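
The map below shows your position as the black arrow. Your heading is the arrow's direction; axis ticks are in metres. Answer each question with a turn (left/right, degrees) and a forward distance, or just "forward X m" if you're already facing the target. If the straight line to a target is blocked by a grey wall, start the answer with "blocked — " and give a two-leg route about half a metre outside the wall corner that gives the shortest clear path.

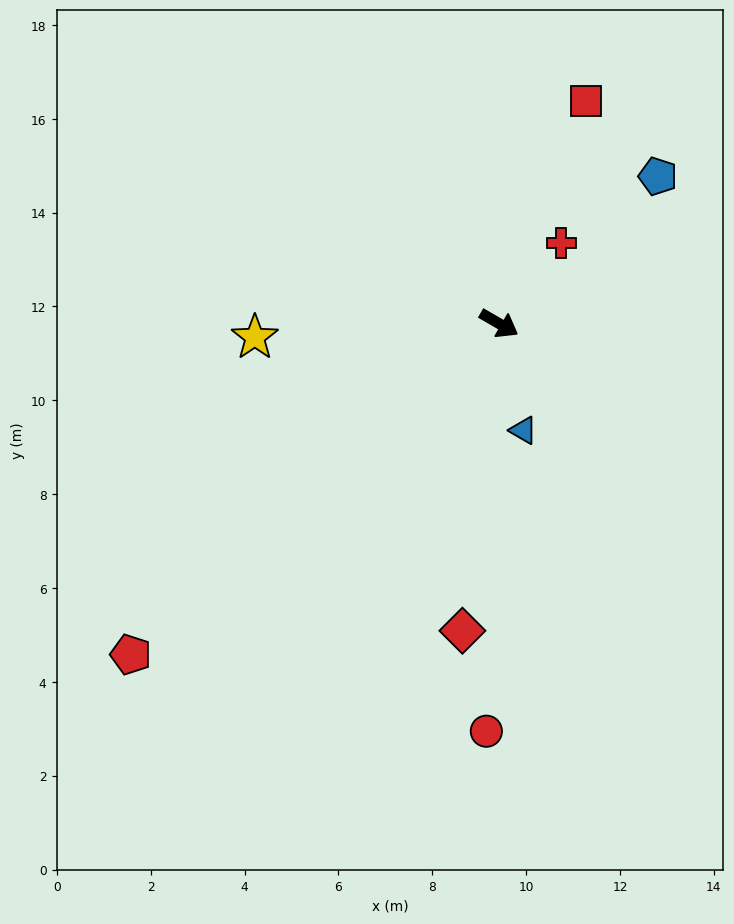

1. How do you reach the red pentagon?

turn right 108°, forward 10.6 m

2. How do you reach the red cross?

turn left 82°, forward 2.2 m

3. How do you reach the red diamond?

turn right 67°, forward 6.6 m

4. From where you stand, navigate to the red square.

turn left 99°, forward 5.1 m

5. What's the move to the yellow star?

turn right 147°, forward 5.2 m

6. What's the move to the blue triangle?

turn right 47°, forward 2.3 m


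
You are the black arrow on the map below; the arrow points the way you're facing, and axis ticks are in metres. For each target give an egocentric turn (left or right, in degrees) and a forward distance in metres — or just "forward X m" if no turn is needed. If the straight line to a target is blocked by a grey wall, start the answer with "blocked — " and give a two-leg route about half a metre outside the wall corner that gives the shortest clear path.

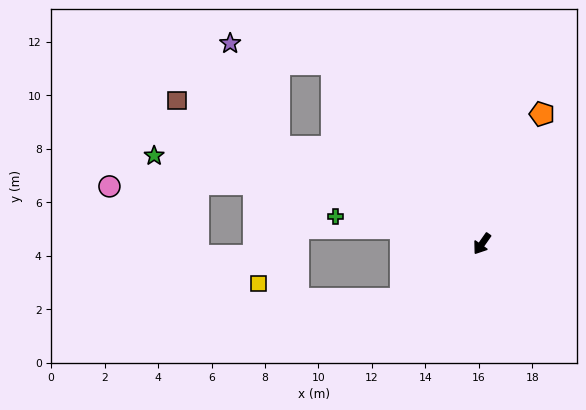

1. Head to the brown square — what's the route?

turn right 80°, forward 12.6 m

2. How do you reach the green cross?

turn right 65°, forward 5.6 m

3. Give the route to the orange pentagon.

turn right 170°, forward 5.3 m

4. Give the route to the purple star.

blocked — turn right 105°, forward 8.8 m, then turn left 39°, forward 3.9 m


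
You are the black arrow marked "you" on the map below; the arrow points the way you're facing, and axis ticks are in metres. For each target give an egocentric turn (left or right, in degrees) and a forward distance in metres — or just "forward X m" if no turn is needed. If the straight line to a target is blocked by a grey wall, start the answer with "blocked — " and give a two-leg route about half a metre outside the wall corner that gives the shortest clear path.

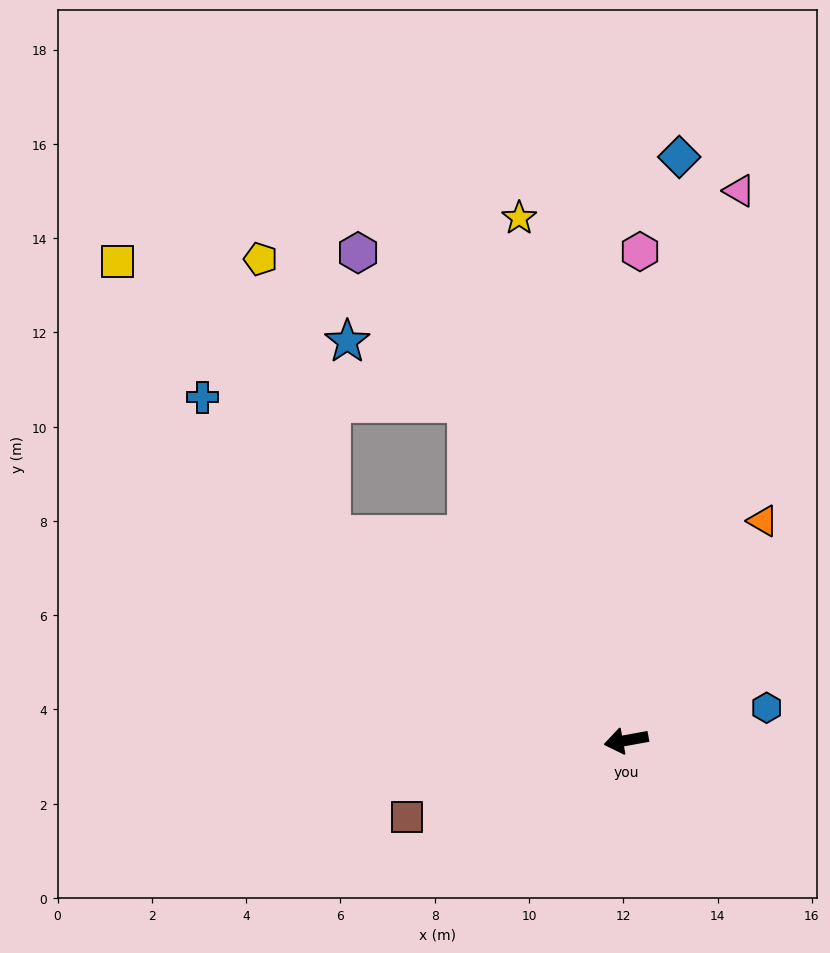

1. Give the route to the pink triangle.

turn right 112°, forward 11.9 m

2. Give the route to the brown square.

turn left 9°, forward 4.9 m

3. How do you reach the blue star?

blocked — turn right 75°, forward 7.9 m, then turn left 38°, forward 2.9 m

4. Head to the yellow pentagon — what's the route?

blocked — turn right 45°, forward 7.6 m, then turn right 41°, forward 6.0 m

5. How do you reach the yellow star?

turn right 89°, forward 11.3 m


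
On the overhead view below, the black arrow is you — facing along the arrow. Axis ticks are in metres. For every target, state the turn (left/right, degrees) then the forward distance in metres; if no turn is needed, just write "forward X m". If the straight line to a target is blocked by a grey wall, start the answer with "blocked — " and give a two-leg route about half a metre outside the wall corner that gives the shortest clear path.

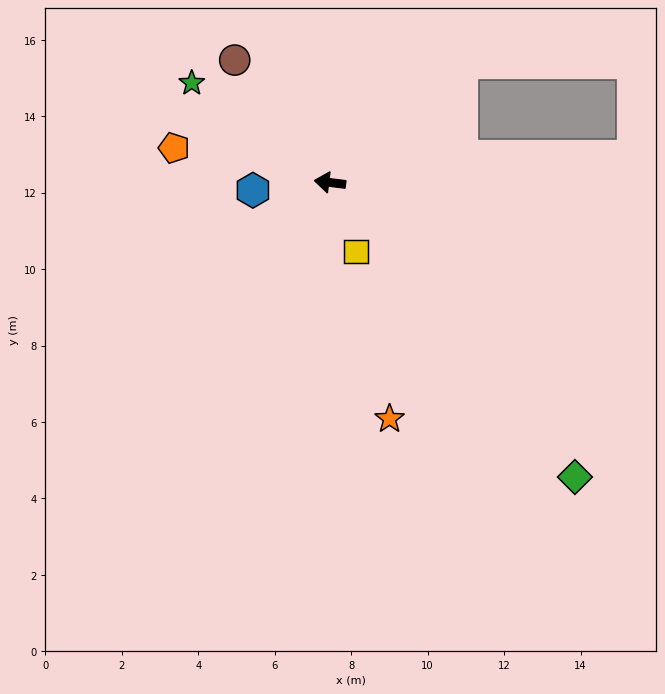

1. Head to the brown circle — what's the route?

turn right 45°, forward 4.1 m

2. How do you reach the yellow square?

turn left 118°, forward 1.9 m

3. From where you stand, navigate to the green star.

turn right 29°, forward 4.5 m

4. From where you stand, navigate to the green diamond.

turn left 137°, forward 10.0 m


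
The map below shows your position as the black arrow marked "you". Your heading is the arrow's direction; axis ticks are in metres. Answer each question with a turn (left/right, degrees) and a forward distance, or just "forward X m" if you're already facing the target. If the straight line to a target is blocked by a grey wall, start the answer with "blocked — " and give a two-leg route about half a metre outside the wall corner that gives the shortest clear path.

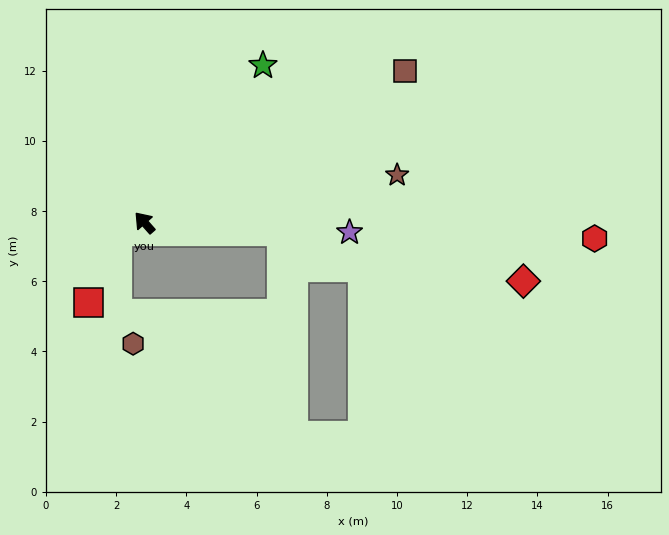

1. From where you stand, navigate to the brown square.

turn right 101°, forward 8.6 m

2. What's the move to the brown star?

turn right 121°, forward 7.3 m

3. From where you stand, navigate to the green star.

turn right 79°, forward 5.6 m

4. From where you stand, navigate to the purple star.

turn right 134°, forward 5.8 m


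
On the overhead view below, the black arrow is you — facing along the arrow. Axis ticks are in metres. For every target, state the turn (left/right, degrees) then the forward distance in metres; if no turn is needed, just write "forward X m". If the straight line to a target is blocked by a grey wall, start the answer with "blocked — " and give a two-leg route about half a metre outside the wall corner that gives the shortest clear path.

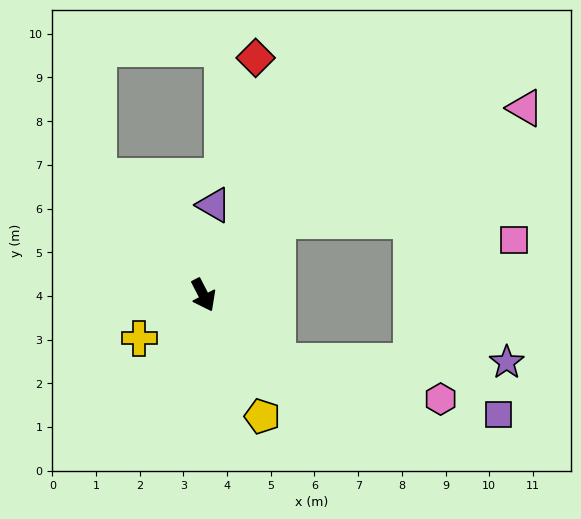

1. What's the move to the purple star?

blocked — turn left 21°, forward 2.3 m, then turn left 42°, forward 5.2 m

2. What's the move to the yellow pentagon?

forward 3.1 m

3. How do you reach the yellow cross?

turn right 83°, forward 1.8 m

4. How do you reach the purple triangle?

turn left 146°, forward 2.1 m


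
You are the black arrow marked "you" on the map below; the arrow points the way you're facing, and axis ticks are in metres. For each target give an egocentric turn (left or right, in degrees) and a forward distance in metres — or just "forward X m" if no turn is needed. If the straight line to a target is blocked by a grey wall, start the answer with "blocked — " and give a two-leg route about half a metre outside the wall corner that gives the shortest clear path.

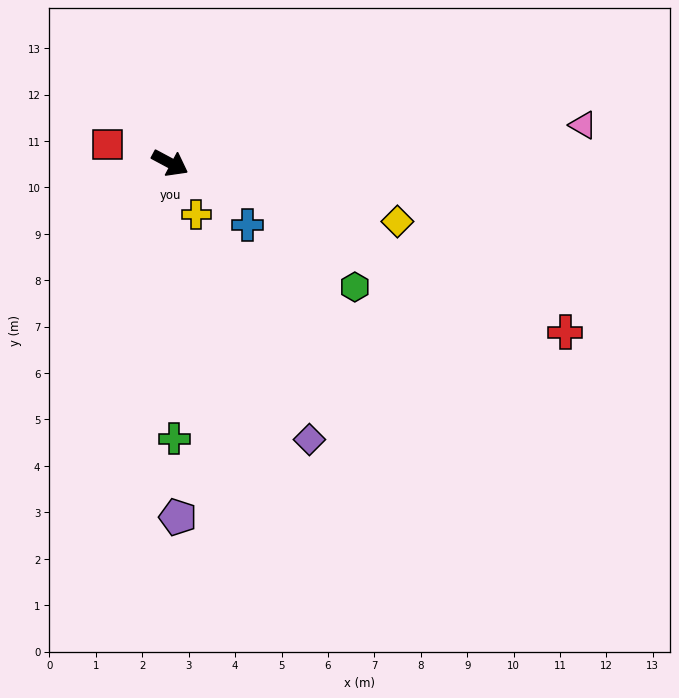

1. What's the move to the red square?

turn right 168°, forward 1.4 m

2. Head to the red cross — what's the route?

turn left 5°, forward 9.3 m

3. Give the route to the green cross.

turn right 61°, forward 5.9 m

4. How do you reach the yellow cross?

turn right 35°, forward 1.2 m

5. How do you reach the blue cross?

turn right 11°, forward 2.1 m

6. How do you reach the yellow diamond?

turn left 14°, forward 5.1 m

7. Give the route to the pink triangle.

turn left 33°, forward 8.9 m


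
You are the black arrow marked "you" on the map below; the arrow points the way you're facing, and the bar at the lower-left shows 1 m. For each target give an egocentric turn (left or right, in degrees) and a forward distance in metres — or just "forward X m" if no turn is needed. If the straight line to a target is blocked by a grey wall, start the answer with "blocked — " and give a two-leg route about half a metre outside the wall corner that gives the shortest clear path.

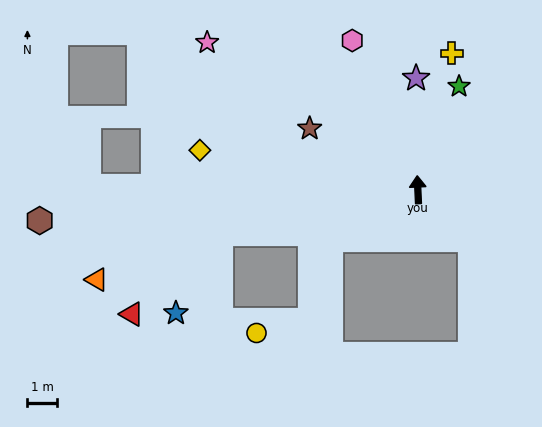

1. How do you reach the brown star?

turn left 58°, forward 4.2 m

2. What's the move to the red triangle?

blocked — turn left 100°, forward 6.8 m, then turn left 29°, forward 4.0 m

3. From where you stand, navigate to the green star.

turn right 24°, forward 3.7 m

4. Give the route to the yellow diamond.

turn left 77°, forward 7.4 m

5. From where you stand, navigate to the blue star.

blocked — turn left 100°, forward 6.8 m, then turn left 48°, forward 3.1 m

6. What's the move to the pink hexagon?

turn left 21°, forward 5.5 m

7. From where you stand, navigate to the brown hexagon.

turn left 92°, forward 12.7 m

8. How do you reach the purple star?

forward 3.7 m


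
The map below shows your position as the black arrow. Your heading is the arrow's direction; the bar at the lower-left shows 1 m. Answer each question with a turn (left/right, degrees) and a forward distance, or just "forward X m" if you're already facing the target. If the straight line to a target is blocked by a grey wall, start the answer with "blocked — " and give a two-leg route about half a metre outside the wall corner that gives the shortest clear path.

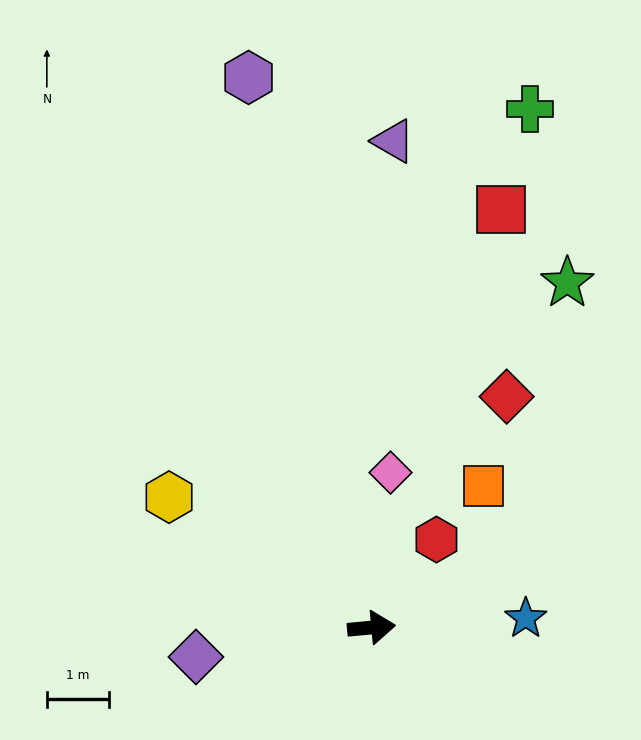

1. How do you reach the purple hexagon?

turn left 97°, forward 9.1 m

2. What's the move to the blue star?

forward 2.5 m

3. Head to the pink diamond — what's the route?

turn left 78°, forward 2.5 m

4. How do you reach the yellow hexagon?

turn left 142°, forward 3.9 m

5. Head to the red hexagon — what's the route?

turn left 48°, forward 1.8 m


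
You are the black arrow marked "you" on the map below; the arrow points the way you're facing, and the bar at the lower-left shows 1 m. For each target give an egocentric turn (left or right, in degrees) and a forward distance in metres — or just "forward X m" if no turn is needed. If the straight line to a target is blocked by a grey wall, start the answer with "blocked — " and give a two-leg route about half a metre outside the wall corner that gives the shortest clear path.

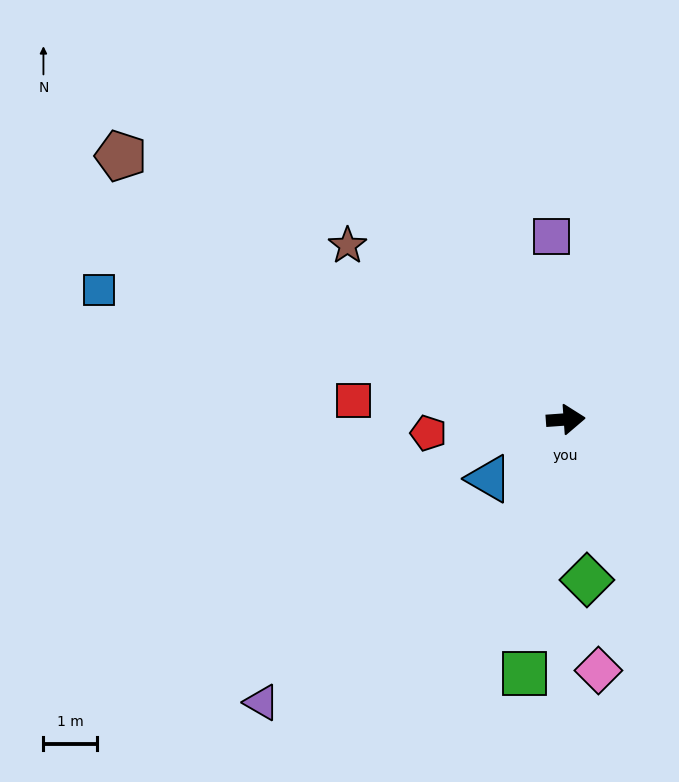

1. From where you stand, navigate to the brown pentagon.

turn left 145°, forward 9.6 m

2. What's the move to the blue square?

turn left 160°, forward 9.0 m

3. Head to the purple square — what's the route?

turn left 90°, forward 3.4 m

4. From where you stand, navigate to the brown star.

turn left 137°, forward 5.2 m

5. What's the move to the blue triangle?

turn right 146°, forward 1.8 m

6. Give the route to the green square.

turn right 103°, forward 4.8 m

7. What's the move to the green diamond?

turn right 87°, forward 3.0 m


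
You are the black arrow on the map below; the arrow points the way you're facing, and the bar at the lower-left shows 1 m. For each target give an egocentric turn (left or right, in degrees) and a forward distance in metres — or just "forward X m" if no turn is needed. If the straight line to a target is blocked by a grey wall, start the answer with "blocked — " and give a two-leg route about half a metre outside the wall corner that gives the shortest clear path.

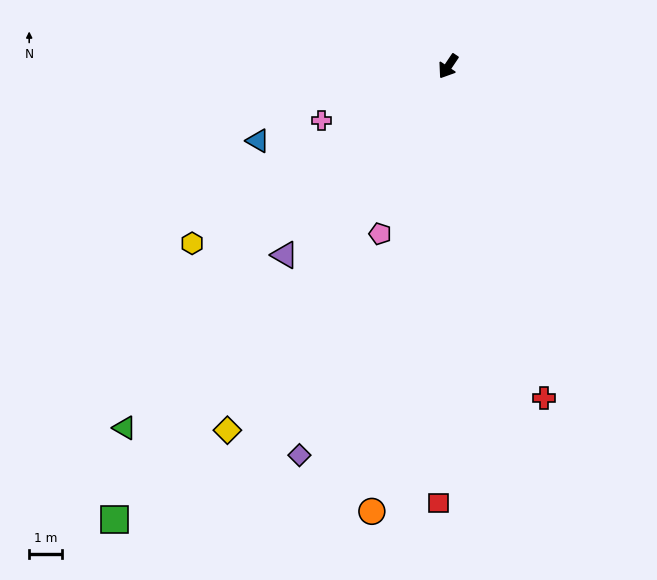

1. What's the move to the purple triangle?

turn right 7°, forward 7.7 m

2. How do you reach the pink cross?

turn right 33°, forward 4.2 m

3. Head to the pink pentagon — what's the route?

turn left 12°, forward 5.6 m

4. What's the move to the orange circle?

turn left 24°, forward 13.9 m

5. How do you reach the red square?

turn left 33°, forward 13.4 m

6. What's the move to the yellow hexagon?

turn right 21°, forward 9.6 m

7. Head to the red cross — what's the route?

turn left 50°, forward 10.6 m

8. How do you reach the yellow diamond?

turn left 3°, forward 13.1 m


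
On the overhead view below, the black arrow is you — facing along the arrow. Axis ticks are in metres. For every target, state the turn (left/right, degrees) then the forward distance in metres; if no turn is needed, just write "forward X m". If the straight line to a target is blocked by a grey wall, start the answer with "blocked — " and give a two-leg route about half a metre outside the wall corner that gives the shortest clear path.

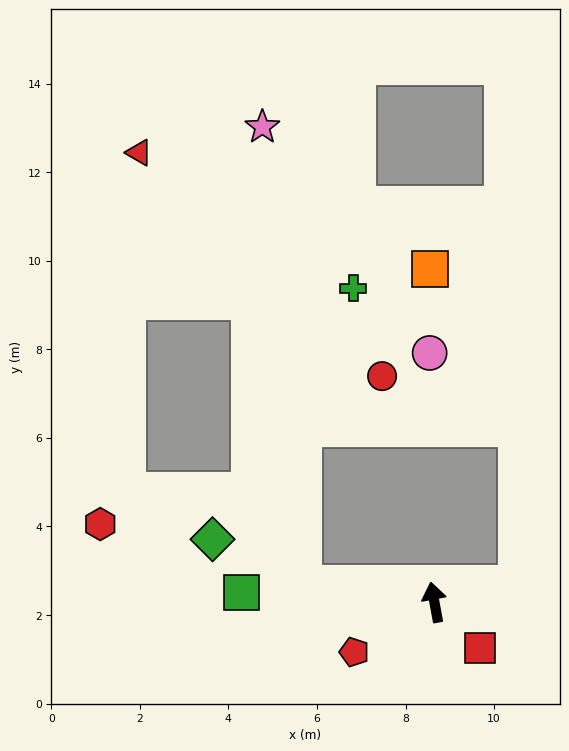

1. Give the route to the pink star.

blocked — turn left 72°, forward 3.0 m, then turn right 77°, forward 10.4 m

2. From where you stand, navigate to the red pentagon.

turn left 111°, forward 2.1 m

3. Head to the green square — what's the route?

turn left 77°, forward 4.4 m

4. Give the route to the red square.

turn right 146°, forward 1.5 m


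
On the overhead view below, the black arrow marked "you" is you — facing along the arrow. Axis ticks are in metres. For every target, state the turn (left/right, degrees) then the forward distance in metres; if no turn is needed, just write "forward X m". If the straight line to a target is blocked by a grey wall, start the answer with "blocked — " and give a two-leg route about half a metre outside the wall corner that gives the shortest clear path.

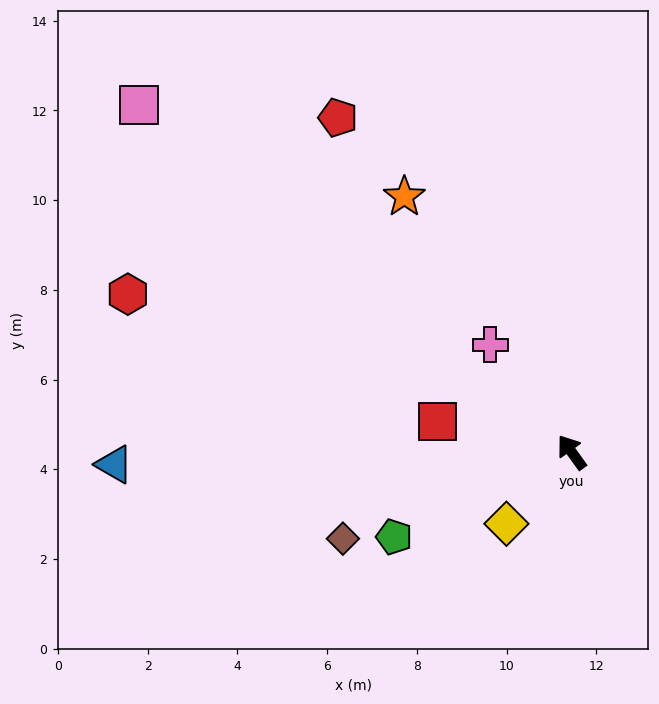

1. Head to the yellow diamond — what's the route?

turn left 102°, forward 2.2 m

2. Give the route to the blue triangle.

turn left 56°, forward 10.2 m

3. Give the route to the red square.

turn left 41°, forward 3.1 m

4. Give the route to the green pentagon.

turn left 80°, forward 4.4 m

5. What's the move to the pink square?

turn left 16°, forward 12.4 m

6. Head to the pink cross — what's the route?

forward 3.0 m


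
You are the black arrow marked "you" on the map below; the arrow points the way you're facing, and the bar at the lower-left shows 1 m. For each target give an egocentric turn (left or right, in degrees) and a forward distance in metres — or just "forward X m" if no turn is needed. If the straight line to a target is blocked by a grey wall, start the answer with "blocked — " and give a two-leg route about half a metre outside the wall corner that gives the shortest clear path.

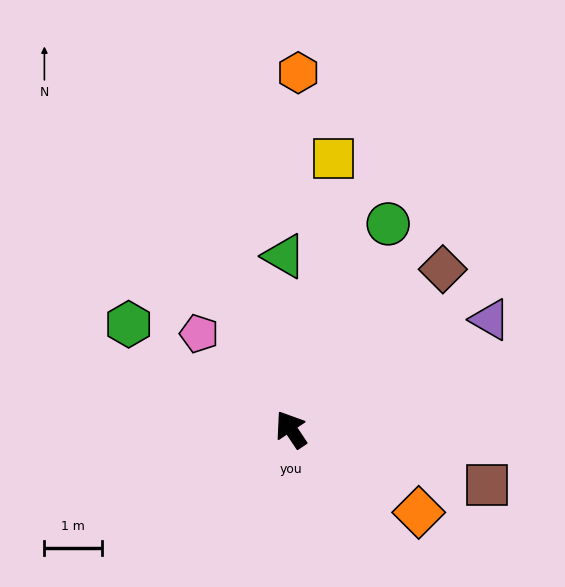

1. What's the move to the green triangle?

turn right 32°, forward 3.0 m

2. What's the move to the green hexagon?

turn left 23°, forward 3.4 m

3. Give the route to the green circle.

turn right 59°, forward 4.0 m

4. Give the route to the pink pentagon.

turn left 10°, forward 2.3 m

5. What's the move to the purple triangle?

turn right 95°, forward 4.0 m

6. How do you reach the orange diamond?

turn right 157°, forward 2.7 m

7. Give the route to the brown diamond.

turn right 77°, forward 3.8 m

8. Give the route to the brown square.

turn right 140°, forward 3.5 m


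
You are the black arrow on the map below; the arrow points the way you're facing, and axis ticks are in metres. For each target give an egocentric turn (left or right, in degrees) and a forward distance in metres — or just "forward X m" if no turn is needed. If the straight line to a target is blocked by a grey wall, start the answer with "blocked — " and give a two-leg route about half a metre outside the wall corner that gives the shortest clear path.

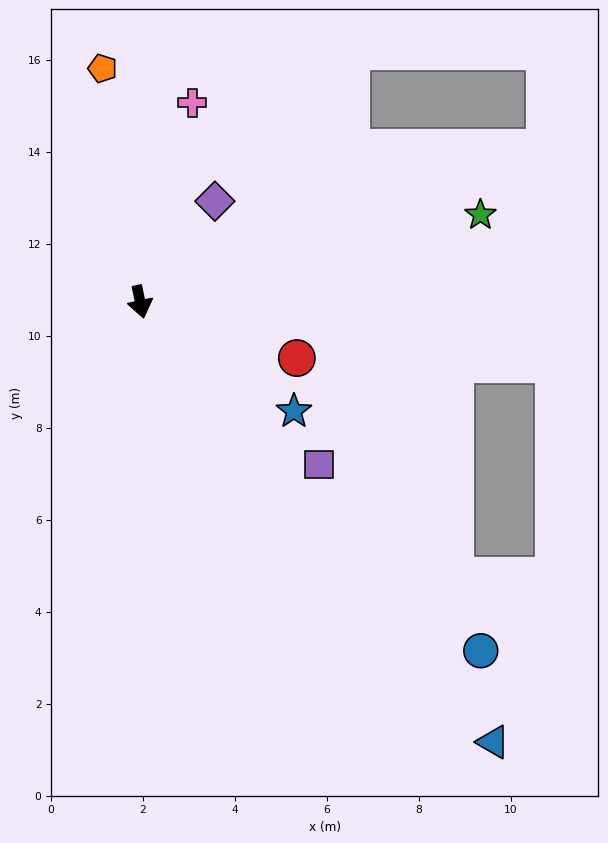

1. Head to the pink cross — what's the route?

turn left 153°, forward 4.5 m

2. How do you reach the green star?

turn left 92°, forward 7.6 m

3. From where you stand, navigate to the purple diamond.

turn left 131°, forward 2.7 m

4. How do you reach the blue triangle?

turn left 27°, forward 12.3 m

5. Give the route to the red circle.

turn left 58°, forward 3.6 m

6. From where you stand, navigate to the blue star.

turn left 43°, forward 4.1 m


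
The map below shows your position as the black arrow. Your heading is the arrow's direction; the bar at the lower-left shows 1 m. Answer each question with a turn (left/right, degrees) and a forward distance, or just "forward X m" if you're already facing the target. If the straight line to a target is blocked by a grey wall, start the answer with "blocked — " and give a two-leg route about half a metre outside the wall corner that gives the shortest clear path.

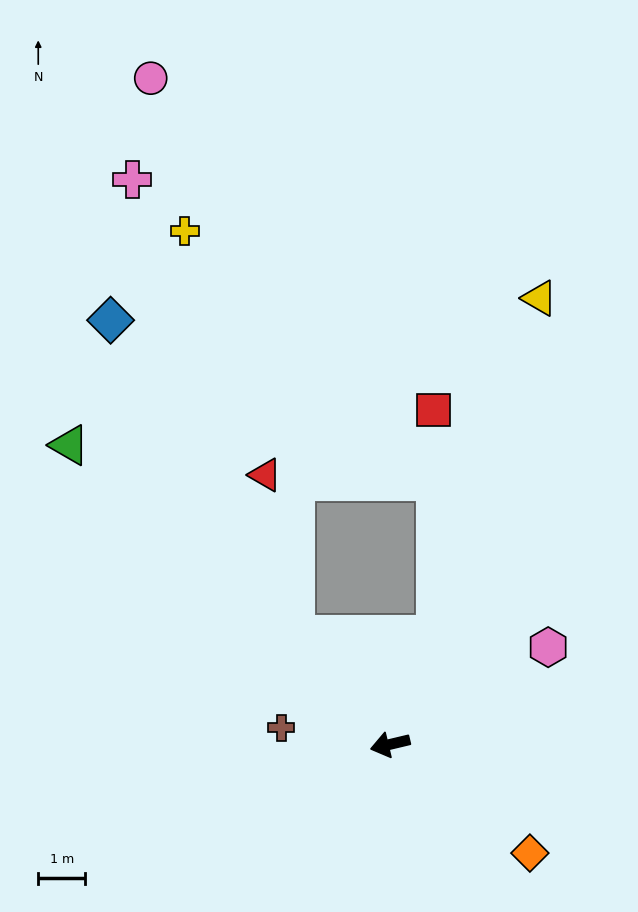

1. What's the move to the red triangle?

blocked — turn right 62°, forward 3.1 m, then turn right 31°, forward 3.5 m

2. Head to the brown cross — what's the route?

turn right 22°, forward 2.3 m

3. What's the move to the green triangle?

turn right 56°, forward 9.3 m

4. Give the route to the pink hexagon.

turn right 162°, forward 3.9 m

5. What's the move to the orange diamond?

turn left 129°, forward 3.8 m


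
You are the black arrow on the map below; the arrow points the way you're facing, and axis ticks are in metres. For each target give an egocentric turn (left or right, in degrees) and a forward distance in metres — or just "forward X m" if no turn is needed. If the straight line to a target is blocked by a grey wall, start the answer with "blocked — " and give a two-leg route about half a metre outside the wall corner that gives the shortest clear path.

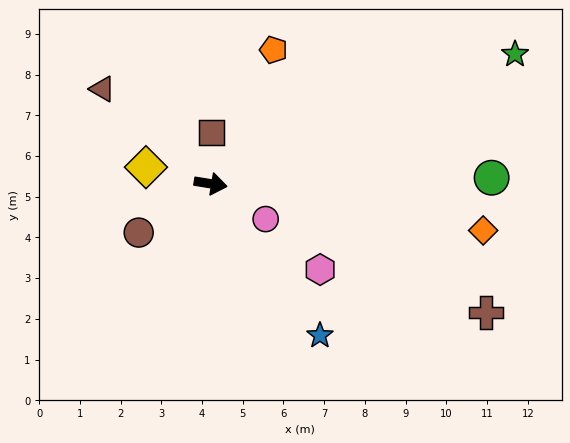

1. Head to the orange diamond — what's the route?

forward 6.8 m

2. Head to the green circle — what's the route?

turn left 11°, forward 6.9 m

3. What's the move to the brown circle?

turn right 137°, forward 2.1 m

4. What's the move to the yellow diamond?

turn left 175°, forward 1.6 m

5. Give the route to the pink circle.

turn right 23°, forward 1.6 m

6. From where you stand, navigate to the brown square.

turn left 98°, forward 1.3 m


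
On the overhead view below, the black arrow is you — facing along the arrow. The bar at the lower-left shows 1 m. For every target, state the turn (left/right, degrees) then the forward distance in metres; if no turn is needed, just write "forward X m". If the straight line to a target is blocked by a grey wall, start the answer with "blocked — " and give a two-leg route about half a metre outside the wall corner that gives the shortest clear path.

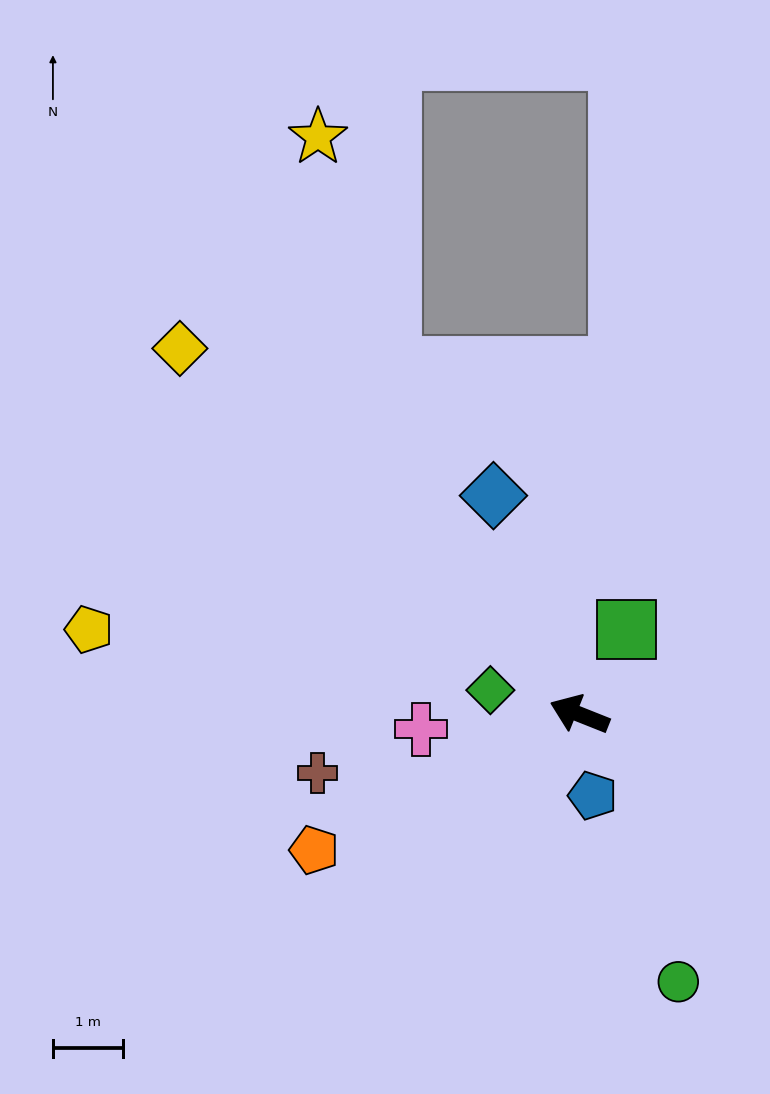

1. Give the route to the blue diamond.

turn right 47°, forward 3.3 m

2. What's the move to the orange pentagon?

turn left 49°, forward 4.2 m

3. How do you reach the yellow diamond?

turn right 21°, forward 7.7 m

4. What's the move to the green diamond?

turn left 6°, forward 1.3 m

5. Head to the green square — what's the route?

turn right 97°, forward 1.4 m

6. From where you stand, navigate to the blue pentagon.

turn left 121°, forward 1.2 m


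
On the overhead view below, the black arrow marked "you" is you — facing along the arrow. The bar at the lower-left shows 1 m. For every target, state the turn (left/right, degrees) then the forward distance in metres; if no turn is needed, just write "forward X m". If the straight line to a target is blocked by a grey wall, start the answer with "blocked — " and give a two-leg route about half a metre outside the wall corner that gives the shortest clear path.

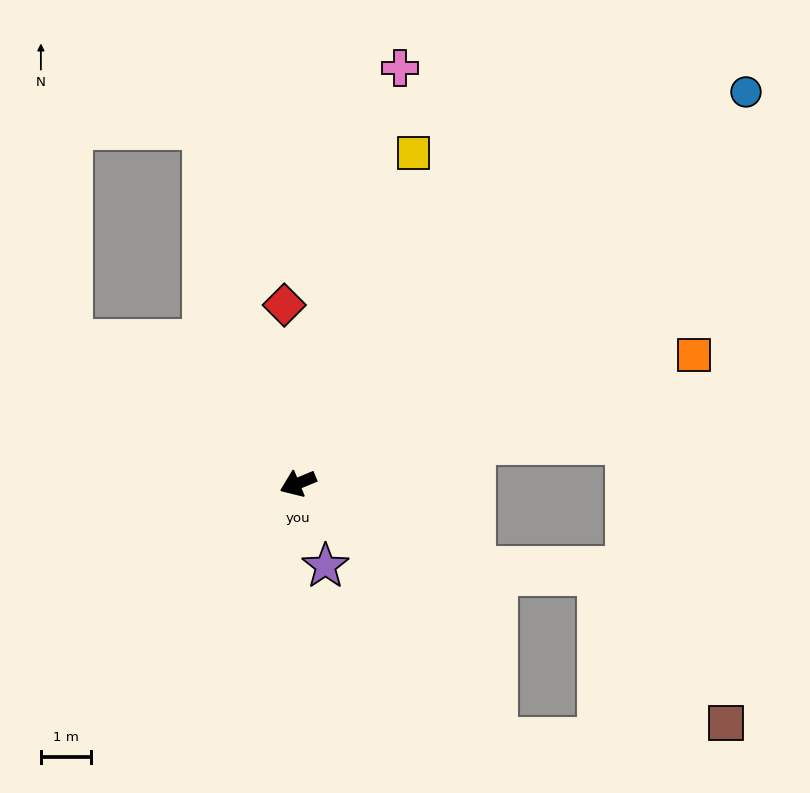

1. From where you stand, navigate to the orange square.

turn left 176°, forward 8.3 m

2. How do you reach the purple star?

turn left 86°, forward 1.7 m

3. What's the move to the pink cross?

turn right 126°, forward 8.5 m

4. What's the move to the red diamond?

turn right 108°, forward 3.6 m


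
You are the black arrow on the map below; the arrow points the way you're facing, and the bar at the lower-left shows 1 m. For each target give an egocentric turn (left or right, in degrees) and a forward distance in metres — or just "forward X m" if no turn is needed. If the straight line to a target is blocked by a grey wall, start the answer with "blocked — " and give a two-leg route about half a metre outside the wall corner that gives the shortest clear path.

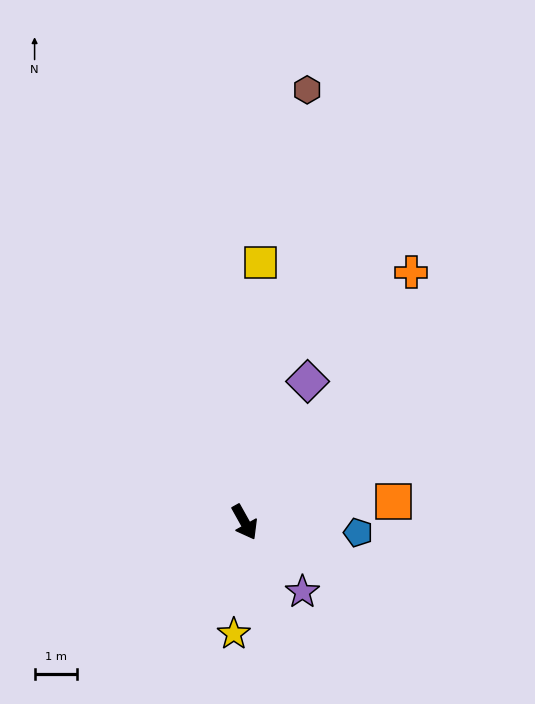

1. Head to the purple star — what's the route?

turn left 11°, forward 2.1 m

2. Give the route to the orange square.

turn left 69°, forward 3.5 m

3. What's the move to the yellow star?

turn right 35°, forward 2.6 m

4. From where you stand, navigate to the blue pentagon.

turn left 56°, forward 2.7 m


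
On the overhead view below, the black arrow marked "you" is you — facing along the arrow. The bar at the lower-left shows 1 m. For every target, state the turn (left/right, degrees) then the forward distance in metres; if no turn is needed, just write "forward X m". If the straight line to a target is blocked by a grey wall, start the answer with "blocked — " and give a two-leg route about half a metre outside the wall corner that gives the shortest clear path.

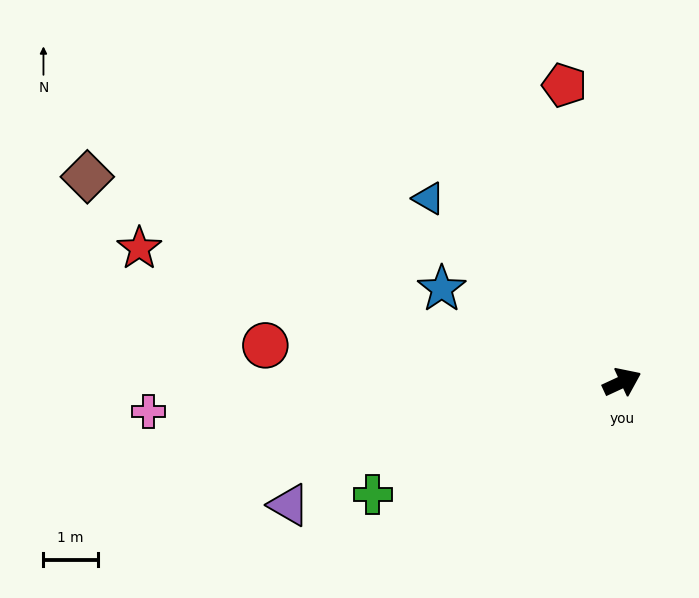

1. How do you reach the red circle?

turn left 149°, forward 6.6 m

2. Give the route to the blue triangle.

turn left 112°, forward 4.9 m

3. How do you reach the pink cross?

turn left 159°, forward 8.8 m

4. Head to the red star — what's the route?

turn left 140°, forward 9.3 m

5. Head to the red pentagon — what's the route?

turn left 76°, forward 5.6 m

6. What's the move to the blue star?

turn left 128°, forward 3.8 m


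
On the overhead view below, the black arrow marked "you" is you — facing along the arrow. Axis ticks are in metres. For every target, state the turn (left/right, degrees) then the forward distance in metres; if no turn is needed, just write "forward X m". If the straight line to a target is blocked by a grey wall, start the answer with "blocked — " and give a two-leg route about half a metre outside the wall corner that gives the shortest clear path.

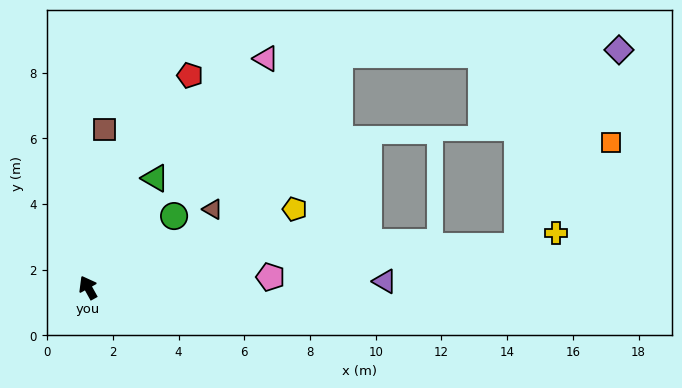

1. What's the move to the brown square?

turn right 35°, forward 4.8 m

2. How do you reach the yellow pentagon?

turn right 98°, forward 6.7 m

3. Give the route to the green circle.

turn right 79°, forward 3.4 m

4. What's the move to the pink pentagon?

turn right 116°, forward 5.6 m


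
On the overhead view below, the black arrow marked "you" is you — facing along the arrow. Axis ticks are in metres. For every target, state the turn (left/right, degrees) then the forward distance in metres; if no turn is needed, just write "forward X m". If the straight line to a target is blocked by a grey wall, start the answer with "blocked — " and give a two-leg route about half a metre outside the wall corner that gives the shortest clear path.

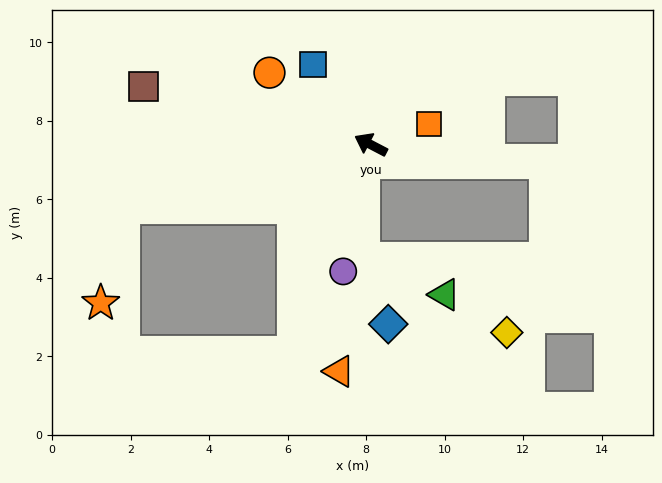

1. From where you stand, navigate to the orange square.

turn right 133°, forward 1.6 m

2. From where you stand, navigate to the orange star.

blocked — turn left 42°, forward 6.5 m, then turn left 62°, forward 2.5 m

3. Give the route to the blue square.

turn right 27°, forward 2.5 m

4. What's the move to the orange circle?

turn right 8°, forward 3.2 m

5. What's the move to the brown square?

turn left 13°, forward 6.0 m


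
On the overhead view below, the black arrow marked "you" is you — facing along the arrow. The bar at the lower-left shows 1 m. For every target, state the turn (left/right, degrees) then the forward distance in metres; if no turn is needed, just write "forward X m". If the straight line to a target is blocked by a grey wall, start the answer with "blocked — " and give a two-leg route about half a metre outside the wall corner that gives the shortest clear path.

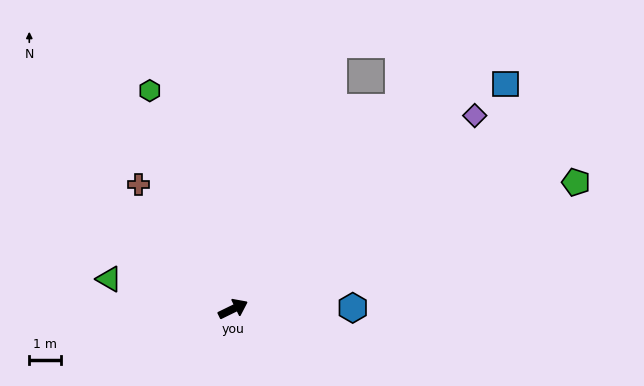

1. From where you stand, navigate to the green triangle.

turn left 140°, forward 4.0 m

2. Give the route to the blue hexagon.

turn right 26°, forward 3.7 m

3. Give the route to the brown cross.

turn left 101°, forward 4.9 m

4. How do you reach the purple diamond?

turn left 13°, forward 9.6 m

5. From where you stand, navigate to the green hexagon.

turn left 85°, forward 7.3 m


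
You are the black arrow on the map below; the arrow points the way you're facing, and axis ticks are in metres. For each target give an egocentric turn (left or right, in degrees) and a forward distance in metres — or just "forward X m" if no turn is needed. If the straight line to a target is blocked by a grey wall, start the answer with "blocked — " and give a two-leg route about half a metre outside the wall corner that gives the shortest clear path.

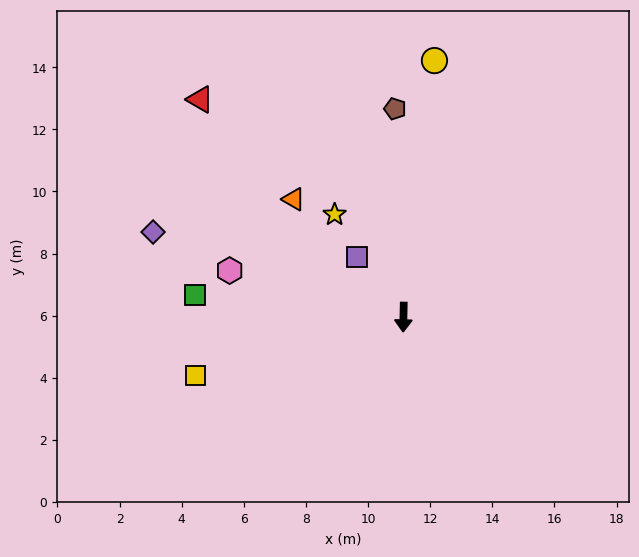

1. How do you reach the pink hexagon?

turn right 104°, forward 5.8 m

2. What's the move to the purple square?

turn right 141°, forward 2.4 m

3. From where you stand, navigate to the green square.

turn right 95°, forward 6.8 m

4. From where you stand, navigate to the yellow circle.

turn left 174°, forward 8.3 m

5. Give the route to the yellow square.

turn right 73°, forward 6.9 m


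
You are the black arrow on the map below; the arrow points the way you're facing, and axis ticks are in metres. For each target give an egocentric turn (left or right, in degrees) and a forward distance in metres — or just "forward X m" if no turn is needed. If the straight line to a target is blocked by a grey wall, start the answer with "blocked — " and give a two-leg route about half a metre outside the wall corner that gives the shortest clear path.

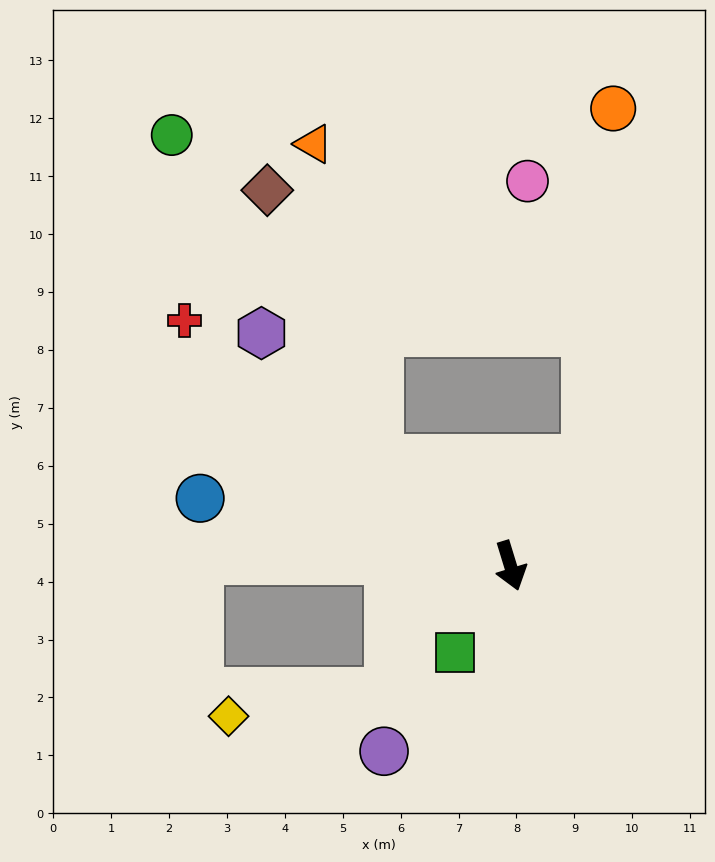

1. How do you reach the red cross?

turn right 144°, forward 7.0 m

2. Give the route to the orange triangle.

blocked — turn right 146°, forward 2.9 m, then turn right 39°, forward 5.6 m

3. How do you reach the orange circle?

blocked — turn left 128°, forward 2.3 m, then turn left 31°, forward 6.1 m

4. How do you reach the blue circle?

turn right 119°, forward 5.5 m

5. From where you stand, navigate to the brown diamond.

blocked — turn right 146°, forward 2.9 m, then turn right 28°, forward 5.0 m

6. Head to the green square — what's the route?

turn right 50°, forward 1.8 m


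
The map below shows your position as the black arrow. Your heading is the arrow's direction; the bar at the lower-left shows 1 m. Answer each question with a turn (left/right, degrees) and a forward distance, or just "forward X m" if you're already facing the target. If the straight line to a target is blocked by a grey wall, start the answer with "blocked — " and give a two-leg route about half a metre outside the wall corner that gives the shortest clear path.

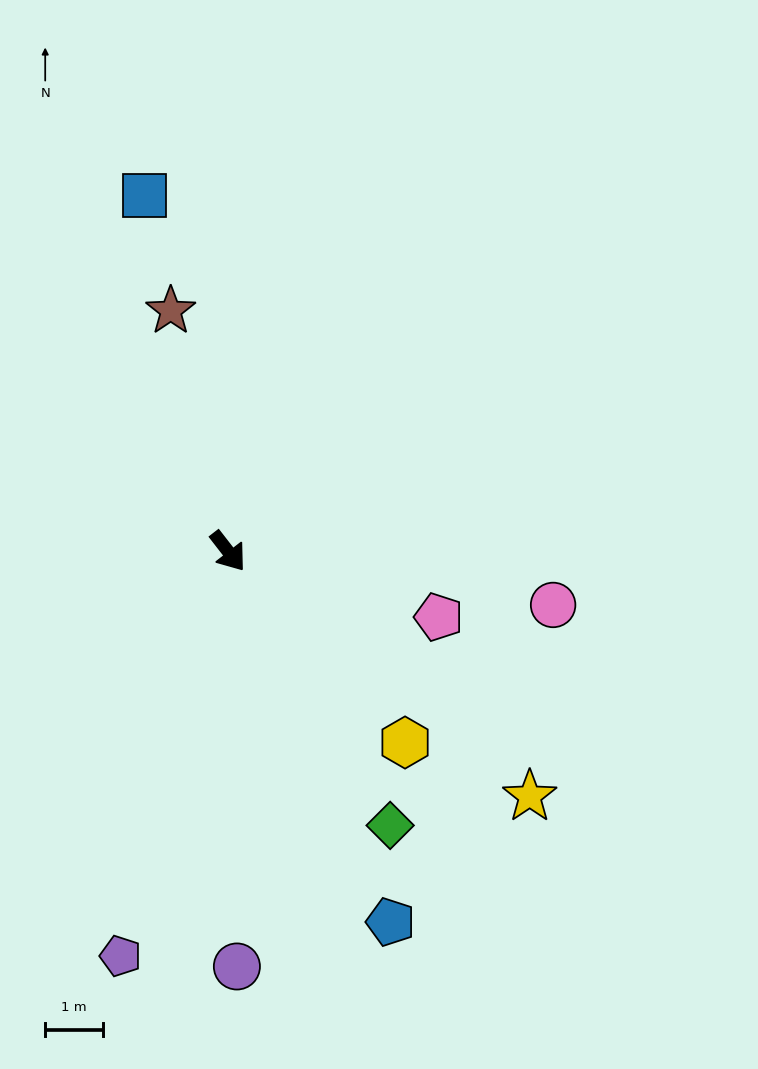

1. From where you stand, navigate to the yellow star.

turn left 13°, forward 6.7 m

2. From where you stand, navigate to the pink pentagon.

turn left 35°, forward 3.8 m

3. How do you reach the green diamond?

turn right 7°, forward 5.5 m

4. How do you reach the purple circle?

turn right 37°, forward 7.2 m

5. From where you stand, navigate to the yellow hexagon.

turn left 5°, forward 4.5 m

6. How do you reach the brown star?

turn left 156°, forward 4.3 m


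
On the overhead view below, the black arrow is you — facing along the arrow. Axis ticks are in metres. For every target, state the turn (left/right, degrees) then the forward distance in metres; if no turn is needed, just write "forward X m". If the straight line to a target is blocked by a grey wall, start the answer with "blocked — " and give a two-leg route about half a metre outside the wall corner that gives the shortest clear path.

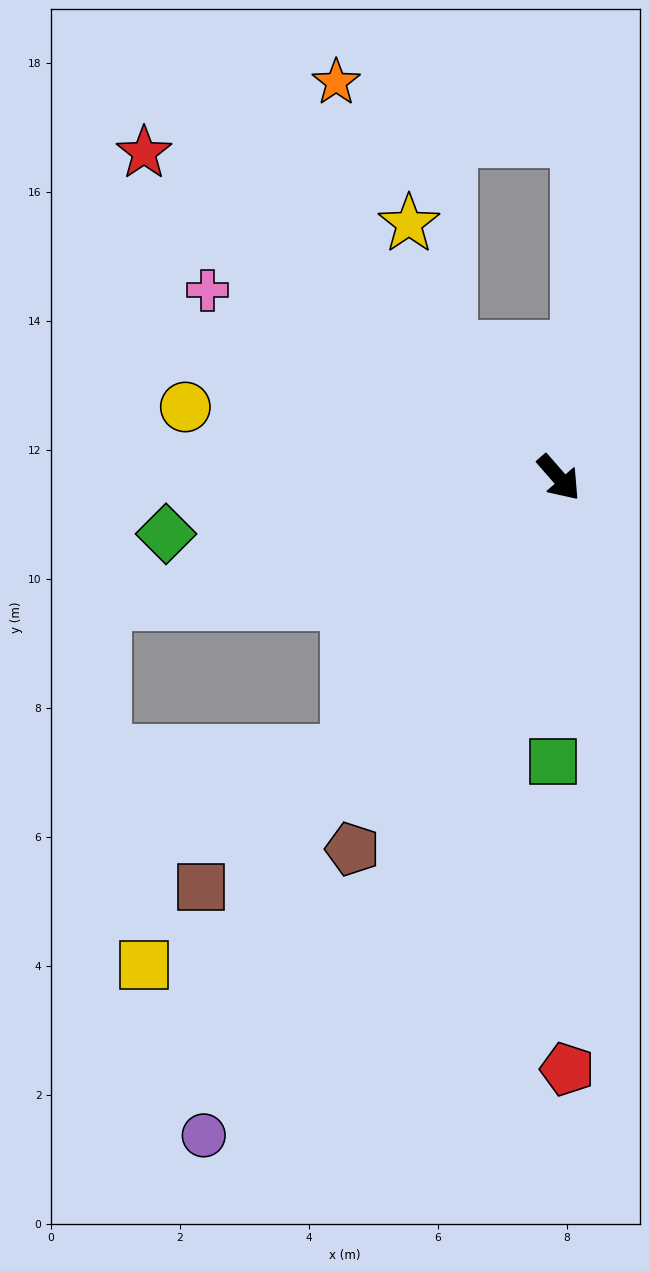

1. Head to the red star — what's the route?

turn right 169°, forward 8.2 m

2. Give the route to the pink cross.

turn right 159°, forward 6.2 m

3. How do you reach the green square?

turn right 42°, forward 4.4 m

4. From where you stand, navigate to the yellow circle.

turn right 142°, forward 5.9 m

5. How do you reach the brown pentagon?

turn right 70°, forward 6.6 m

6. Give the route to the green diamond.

turn right 123°, forward 6.2 m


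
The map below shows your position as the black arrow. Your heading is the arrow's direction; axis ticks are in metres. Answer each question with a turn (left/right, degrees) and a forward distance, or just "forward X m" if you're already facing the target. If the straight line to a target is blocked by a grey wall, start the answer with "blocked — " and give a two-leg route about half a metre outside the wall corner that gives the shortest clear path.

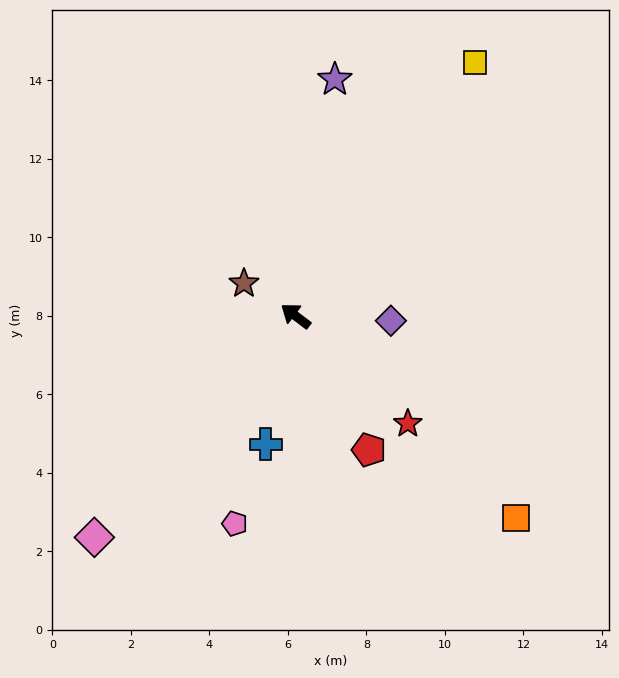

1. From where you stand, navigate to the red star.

turn left 173°, forward 4.0 m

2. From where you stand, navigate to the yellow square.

turn right 88°, forward 7.9 m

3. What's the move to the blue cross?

turn left 114°, forward 3.4 m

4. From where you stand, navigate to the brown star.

turn left 5°, forward 1.6 m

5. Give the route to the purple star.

turn right 62°, forward 6.1 m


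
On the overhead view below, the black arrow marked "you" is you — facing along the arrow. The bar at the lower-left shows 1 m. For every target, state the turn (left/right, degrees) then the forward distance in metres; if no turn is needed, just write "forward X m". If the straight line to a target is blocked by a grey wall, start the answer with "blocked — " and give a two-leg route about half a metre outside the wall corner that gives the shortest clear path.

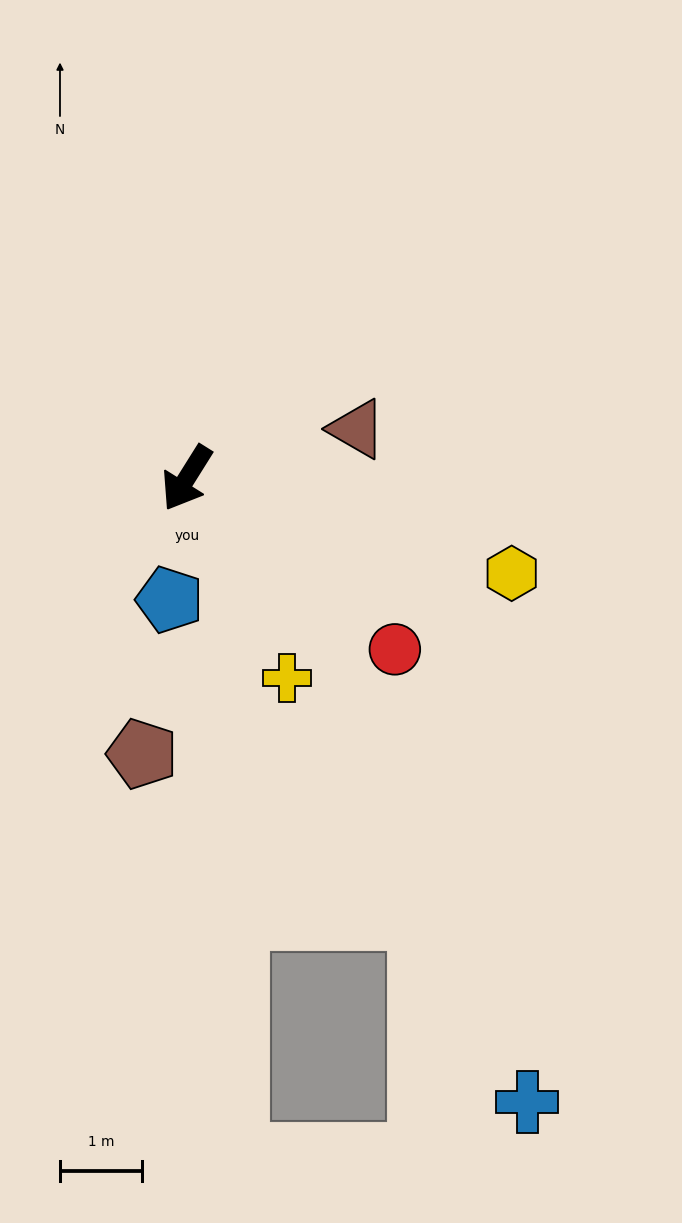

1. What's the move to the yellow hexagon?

turn left 106°, forward 4.1 m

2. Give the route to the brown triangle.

turn left 138°, forward 2.2 m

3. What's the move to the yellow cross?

turn left 59°, forward 2.7 m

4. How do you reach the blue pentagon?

turn left 24°, forward 1.5 m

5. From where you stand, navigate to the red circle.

turn left 83°, forward 3.3 m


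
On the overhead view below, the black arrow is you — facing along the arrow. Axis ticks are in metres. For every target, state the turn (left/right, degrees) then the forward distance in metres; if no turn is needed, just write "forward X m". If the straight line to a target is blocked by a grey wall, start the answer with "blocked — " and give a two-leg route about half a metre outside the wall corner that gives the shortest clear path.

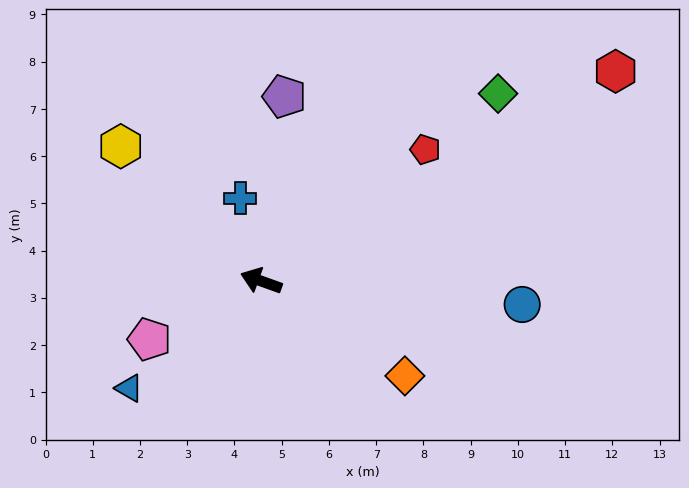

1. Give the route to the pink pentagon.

turn left 47°, forward 2.7 m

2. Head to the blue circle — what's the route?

turn right 165°, forward 5.5 m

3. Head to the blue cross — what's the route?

turn right 56°, forward 1.8 m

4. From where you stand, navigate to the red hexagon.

turn right 130°, forward 8.7 m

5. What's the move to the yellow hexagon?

turn right 24°, forward 4.1 m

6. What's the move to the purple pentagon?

turn right 77°, forward 3.9 m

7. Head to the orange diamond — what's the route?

turn left 166°, forward 3.6 m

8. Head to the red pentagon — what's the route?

turn right 122°, forward 4.5 m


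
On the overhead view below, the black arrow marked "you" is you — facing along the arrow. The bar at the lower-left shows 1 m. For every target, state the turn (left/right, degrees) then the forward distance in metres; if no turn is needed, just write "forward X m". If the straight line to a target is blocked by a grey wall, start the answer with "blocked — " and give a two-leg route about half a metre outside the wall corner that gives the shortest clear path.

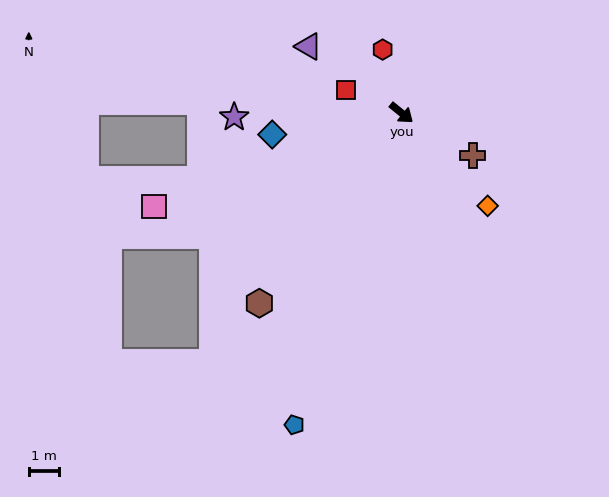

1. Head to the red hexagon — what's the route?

turn left 146°, forward 2.2 m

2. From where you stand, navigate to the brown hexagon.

turn right 88°, forward 7.9 m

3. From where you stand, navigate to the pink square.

turn right 120°, forward 8.8 m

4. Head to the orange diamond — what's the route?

turn right 8°, forward 4.2 m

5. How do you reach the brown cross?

turn left 8°, forward 2.8 m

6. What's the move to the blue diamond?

turn right 131°, forward 4.4 m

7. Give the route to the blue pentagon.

turn right 70°, forward 11.0 m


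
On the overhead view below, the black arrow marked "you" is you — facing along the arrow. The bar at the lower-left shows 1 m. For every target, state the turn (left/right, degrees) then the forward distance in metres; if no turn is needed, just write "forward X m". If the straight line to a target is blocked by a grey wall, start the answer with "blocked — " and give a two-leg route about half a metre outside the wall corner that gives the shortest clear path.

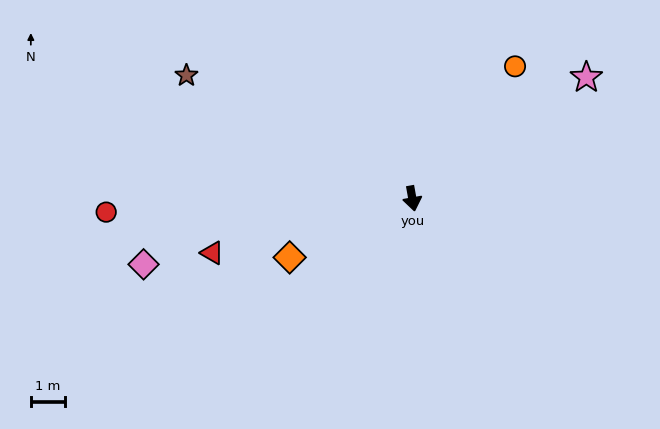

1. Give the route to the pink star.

turn left 115°, forward 6.3 m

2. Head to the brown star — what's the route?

turn right 129°, forward 7.6 m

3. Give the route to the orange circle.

turn left 132°, forward 4.9 m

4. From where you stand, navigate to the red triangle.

turn right 85°, forward 6.1 m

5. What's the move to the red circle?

turn right 98°, forward 9.0 m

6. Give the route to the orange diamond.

turn right 75°, forward 4.0 m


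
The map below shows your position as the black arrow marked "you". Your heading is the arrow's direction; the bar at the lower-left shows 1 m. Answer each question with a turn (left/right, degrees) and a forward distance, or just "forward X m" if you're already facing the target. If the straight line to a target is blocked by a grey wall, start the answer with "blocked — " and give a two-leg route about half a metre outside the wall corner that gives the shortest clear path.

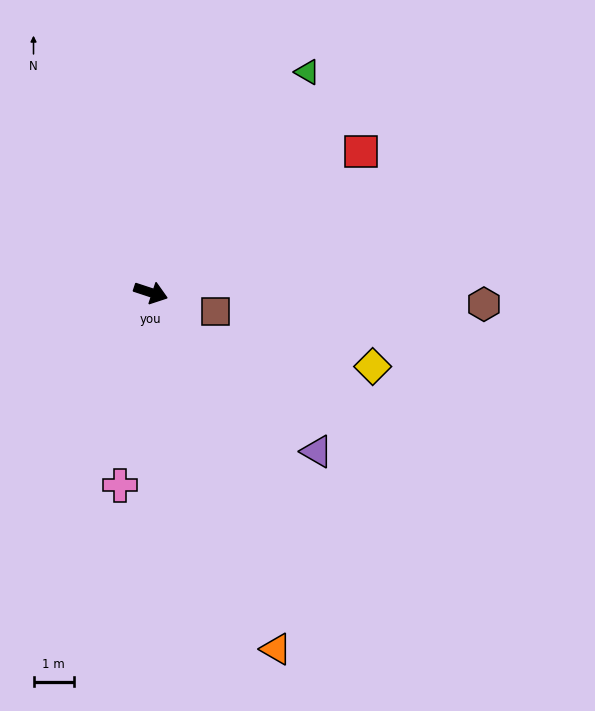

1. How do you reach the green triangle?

turn left 73°, forward 6.7 m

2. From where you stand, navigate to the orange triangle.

turn right 52°, forward 9.4 m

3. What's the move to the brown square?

turn left 2°, forward 1.7 m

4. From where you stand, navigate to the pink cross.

turn right 81°, forward 4.8 m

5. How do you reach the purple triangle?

turn right 26°, forward 5.7 m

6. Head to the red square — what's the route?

turn left 52°, forward 6.3 m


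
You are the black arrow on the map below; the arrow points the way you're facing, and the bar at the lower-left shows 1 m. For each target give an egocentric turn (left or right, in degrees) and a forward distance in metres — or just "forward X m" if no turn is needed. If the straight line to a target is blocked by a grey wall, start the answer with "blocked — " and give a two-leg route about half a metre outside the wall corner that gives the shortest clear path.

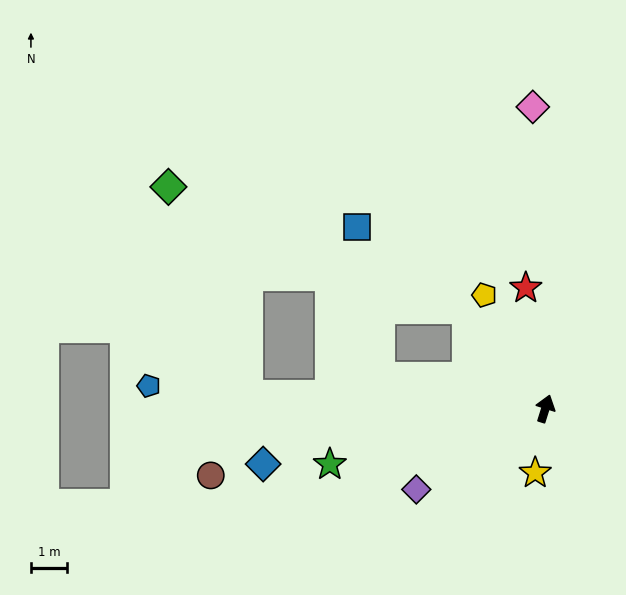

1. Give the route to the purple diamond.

turn left 139°, forward 4.2 m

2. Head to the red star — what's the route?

turn left 27°, forward 3.4 m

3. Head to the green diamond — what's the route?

blocked — turn left 55°, forward 3.5 m, then turn left 30°, forward 9.0 m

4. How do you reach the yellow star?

turn right 172°, forward 1.8 m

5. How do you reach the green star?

turn left 122°, forward 6.2 m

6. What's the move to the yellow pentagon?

turn left 46°, forward 3.6 m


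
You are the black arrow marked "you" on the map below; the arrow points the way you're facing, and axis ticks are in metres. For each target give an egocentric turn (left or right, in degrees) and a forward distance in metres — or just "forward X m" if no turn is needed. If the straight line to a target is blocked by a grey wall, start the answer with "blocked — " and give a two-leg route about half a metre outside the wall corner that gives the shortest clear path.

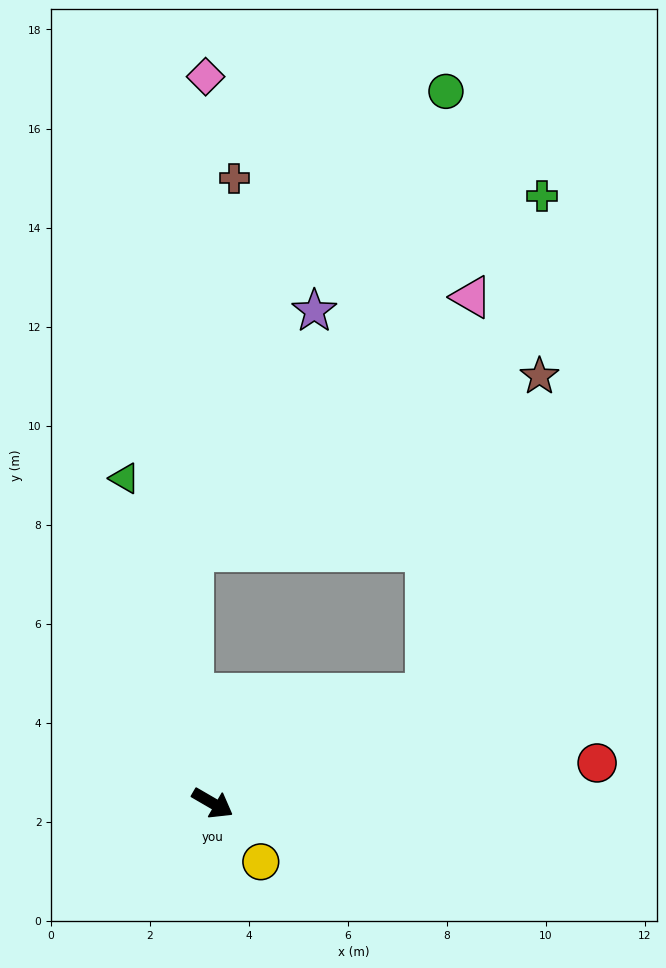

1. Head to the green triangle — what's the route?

turn left 135°, forward 6.8 m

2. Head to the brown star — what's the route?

blocked — turn left 57°, forward 4.8 m, then turn left 44°, forward 6.8 m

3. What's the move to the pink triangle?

blocked — turn left 57°, forward 4.8 m, then turn left 57°, forward 8.1 m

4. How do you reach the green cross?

blocked — turn left 57°, forward 4.8 m, then turn left 50°, forward 10.3 m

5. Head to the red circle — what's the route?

turn left 36°, forward 7.8 m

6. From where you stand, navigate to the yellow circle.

turn right 20°, forward 1.5 m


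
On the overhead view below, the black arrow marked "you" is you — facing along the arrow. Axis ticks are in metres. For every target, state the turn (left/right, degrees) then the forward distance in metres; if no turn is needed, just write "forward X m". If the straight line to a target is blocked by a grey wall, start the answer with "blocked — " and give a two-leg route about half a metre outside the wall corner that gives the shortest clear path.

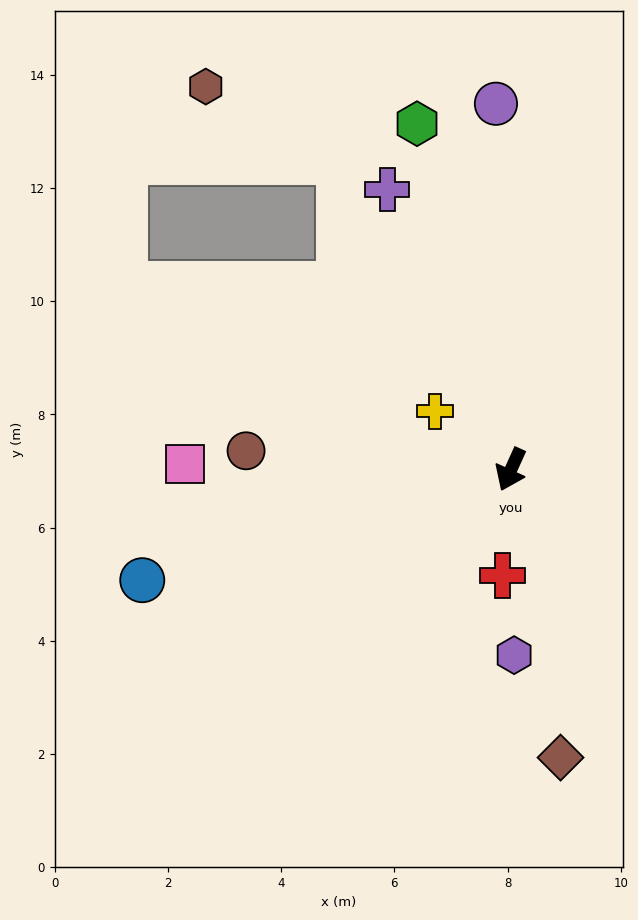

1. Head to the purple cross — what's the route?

turn right 132°, forward 5.4 m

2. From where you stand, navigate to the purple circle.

turn right 153°, forward 6.5 m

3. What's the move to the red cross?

turn left 20°, forward 1.9 m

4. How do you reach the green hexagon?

turn right 140°, forward 6.3 m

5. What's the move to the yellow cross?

turn right 103°, forward 1.7 m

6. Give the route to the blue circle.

turn right 49°, forward 6.8 m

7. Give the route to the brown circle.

turn right 70°, forward 4.7 m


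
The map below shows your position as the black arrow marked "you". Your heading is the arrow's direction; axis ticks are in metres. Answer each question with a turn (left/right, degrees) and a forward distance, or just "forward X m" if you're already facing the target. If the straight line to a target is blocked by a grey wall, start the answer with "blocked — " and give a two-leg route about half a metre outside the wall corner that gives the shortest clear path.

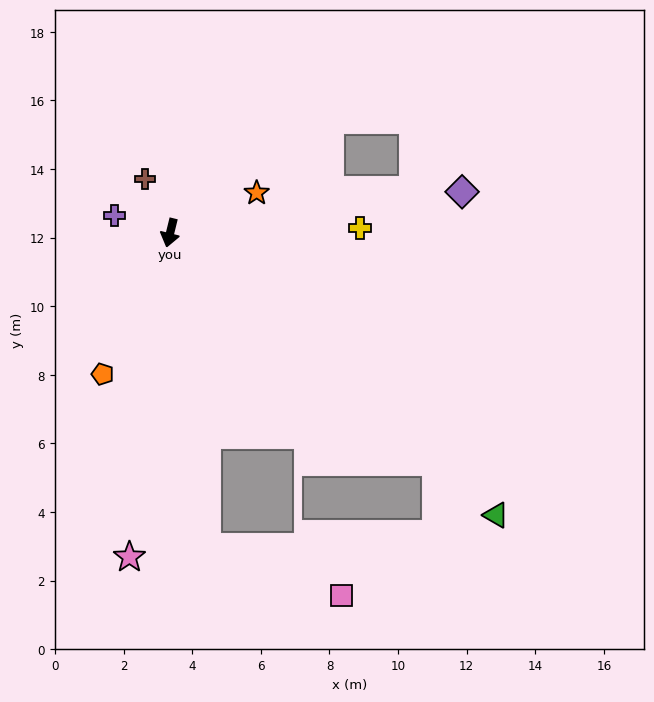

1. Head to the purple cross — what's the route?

turn right 94°, forward 1.7 m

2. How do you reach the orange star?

turn left 129°, forward 2.8 m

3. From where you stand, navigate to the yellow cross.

turn left 105°, forward 5.5 m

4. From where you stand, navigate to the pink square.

blocked — turn left 20°, forward 9.2 m, then turn left 64°, forward 4.2 m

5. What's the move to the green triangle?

turn left 63°, forward 12.6 m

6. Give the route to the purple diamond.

turn left 112°, forward 8.6 m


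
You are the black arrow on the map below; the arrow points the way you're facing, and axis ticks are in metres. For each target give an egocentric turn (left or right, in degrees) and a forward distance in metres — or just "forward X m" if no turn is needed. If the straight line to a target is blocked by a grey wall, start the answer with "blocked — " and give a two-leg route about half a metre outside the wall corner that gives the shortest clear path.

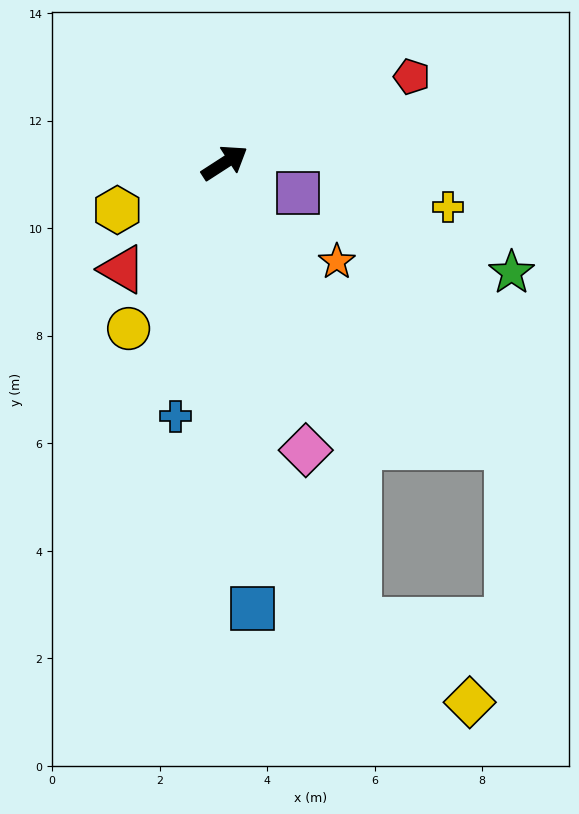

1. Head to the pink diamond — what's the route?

turn right 107°, forward 5.6 m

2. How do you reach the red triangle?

turn right 167°, forward 2.7 m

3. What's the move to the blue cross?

turn right 134°, forward 4.8 m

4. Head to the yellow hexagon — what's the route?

turn left 171°, forward 2.2 m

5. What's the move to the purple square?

turn right 55°, forward 1.5 m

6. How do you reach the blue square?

turn right 119°, forward 8.3 m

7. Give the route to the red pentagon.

turn right 8°, forward 3.8 m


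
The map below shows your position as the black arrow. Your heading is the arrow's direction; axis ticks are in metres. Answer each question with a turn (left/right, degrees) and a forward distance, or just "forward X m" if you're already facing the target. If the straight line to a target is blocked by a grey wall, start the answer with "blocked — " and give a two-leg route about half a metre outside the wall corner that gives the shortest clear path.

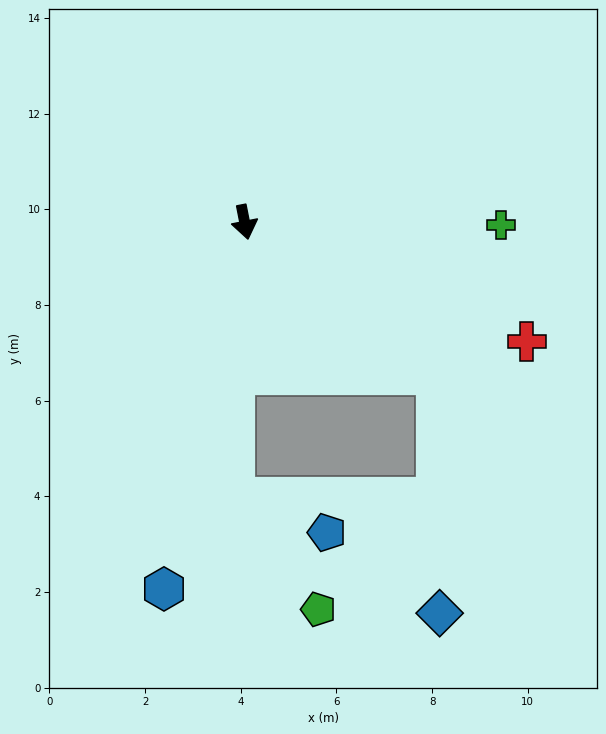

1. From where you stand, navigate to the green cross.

turn left 78°, forward 5.4 m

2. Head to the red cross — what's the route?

turn left 56°, forward 6.4 m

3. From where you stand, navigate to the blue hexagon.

turn right 24°, forward 7.9 m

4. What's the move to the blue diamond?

blocked — turn left 41°, forward 5.1 m, then turn right 51°, forward 5.0 m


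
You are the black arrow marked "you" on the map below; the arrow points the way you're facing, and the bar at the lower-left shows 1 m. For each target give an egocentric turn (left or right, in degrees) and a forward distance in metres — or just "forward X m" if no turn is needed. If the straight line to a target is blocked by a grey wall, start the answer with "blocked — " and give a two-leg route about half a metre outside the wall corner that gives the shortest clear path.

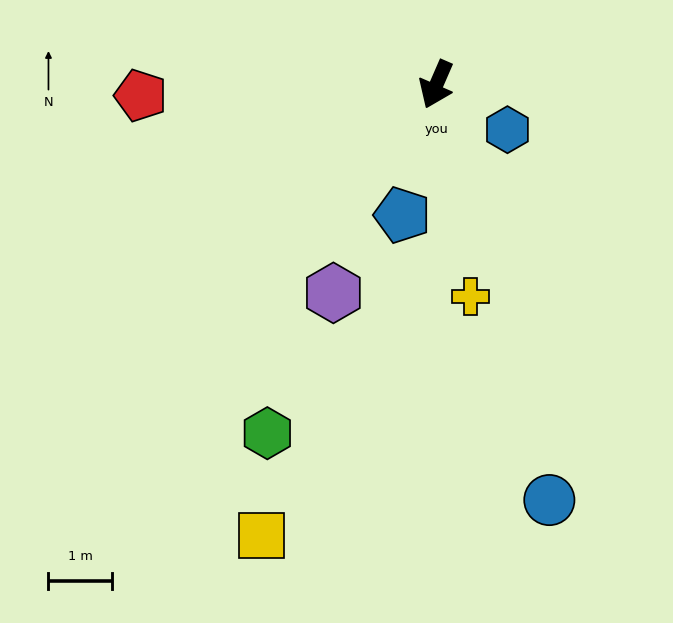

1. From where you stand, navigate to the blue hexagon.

turn left 81°, forward 1.3 m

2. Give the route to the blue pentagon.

turn left 9°, forward 2.1 m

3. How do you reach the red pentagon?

turn right 64°, forward 4.7 m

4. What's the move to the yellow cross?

turn left 33°, forward 3.4 m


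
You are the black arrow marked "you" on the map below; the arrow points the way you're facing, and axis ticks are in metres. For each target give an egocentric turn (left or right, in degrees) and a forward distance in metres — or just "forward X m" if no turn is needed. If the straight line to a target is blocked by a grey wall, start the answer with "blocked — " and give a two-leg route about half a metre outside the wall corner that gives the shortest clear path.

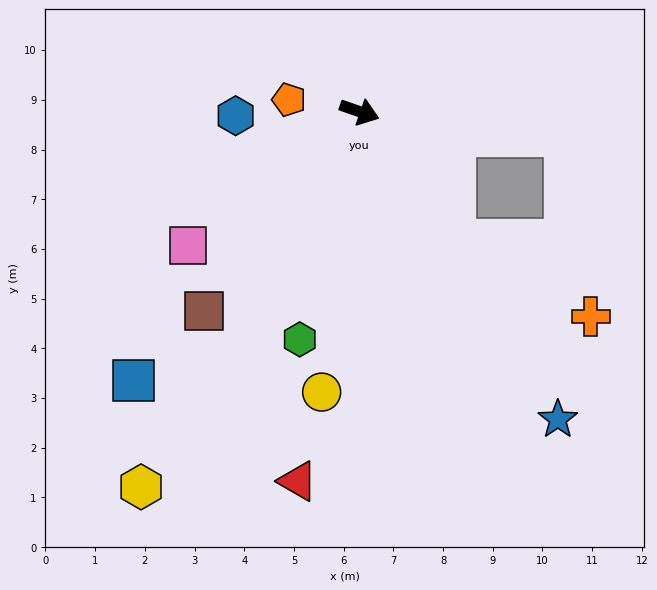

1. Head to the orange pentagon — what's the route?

turn right 170°, forward 1.4 m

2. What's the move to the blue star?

turn right 38°, forward 7.4 m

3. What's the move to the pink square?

turn right 123°, forward 4.4 m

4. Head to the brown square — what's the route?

turn right 109°, forward 5.1 m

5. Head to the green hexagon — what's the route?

turn right 86°, forward 4.7 m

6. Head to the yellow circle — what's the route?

turn right 79°, forward 5.7 m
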